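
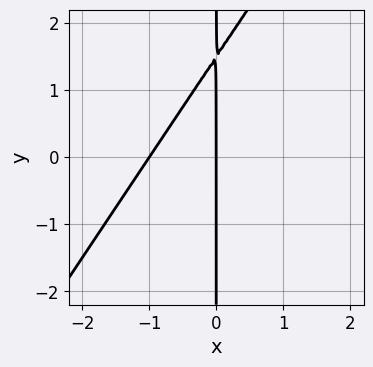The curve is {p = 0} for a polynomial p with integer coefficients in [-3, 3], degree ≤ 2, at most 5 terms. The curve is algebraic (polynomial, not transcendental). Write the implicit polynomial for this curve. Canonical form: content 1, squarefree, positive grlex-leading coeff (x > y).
(a) Degree: no degree-1 curve has this shape, so deg p = 2.
(b) Checking where it meets the axes: every point of the y-axis in the box is on the curve; among the integer gridlines, it crosses the x-axis at x ∈ {-1, 0}.
(c) These observations pin down the coefficients.

3*x^2 - 2*x*y + 3*x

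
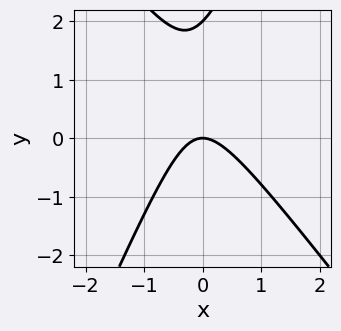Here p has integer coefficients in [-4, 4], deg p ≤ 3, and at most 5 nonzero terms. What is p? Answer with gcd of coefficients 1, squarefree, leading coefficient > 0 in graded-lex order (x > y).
1. deg p = 2. No degree-1 curve has this shape.
2. Checking where it meets the axes: it crosses the x-axis at the gridline x = 0; the y-axis gridline crossings are at y ∈ {0, 2}.
3. Putting this together gives p.

3*x^2 + x*y - y^2 + 2*y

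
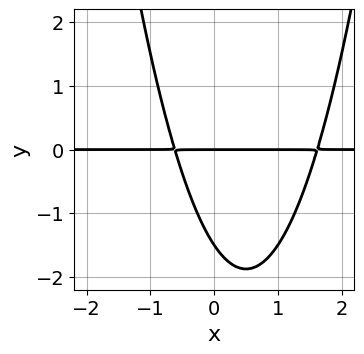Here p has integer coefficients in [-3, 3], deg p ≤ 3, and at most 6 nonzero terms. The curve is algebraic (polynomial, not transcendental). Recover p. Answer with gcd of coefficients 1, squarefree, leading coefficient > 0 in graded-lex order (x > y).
First, degree: the shape is more complex than any degree-2 curve, so deg p = 3.
Next, checking where it meets the axes: every point of the x-axis in the box is on the curve; it meets the y-axis at y = 0 (among the integer gridlines).
Finally, solving for integer coefficients yields p as stated.

3*x^2*y - 3*x*y - 2*y^2 - 3*y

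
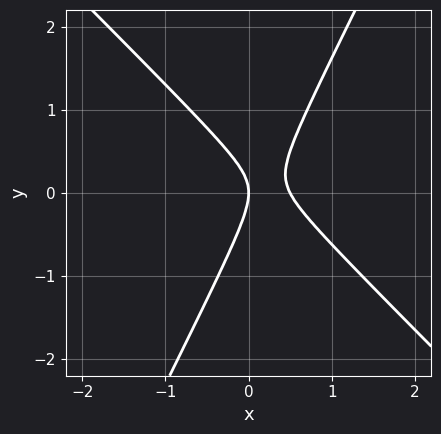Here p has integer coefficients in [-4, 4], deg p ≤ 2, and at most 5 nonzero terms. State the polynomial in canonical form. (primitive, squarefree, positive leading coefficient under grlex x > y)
1. The degree is 2 — no degree-1 curve has this shape.
2. Against the integer gridlines: one x-axis crossing is at x = 0; it meets the y-axis at y = 0 (among the integer gridlines).
3. These observations pin down the coefficients.

2*x^2 + x*y - y^2 - x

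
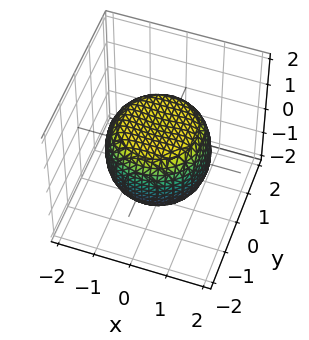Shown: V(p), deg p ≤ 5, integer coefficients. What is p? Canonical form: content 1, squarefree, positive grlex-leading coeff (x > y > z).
The degree is 4 — a generic line meets the surface in up to 4 points.
Symmetries: the z-axis is an axis of rotation, so x and y enter only as x² + y².
From the axis intercepts and sections: a circular section at z = 1 has radius exactly 1; among the integer gridlines, it crosses the z-axis at z ∈ {-1, 1}.
Putting this together gives p.

2*x^4 + 4*x^2*y^2 + 2*y^4 - 2*x^2 - 2*y^2 + 3*z^2 - 3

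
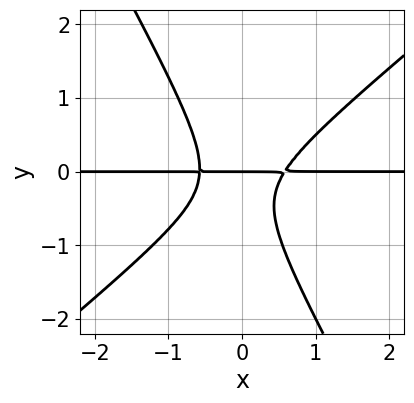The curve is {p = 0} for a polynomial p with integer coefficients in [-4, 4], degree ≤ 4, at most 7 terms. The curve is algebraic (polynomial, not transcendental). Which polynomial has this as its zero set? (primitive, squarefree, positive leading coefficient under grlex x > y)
(a) The degree is 3 — a generic line meets the curve in up to 3 points.
(b) Reading off the gridlines: the visible x-axis segment lies entirely on the curve; it meets the y-axis at y = 0 (among the integer gridlines).
(c) Matching integer coefficients to the picture gives p.

3*x^2*y - 2*x*y^2 - 2*y^3 - y^2 - y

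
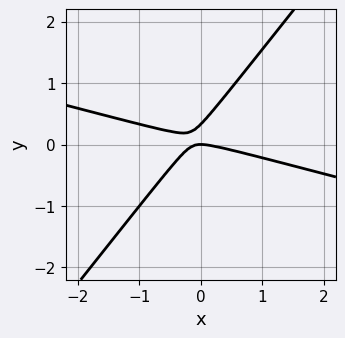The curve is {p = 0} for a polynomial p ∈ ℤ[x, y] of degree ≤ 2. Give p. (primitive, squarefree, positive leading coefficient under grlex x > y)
x^2 + 3*x*y - 3*y^2 + y

First, deg p = 2. No degree-1 curve has this shape.
Then, from the visible intercepts: one y-axis crossing is at y = 0; it meets the x-axis at x = 0 (among the integer gridlines).
Finally, together with the visible shape, these determine p as stated.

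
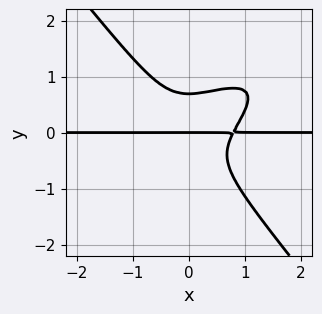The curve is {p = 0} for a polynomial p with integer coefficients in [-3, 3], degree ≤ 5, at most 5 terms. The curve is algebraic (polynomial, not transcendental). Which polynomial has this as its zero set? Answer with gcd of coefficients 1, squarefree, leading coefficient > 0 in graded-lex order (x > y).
First, deg p = 4. No degree-3 curve has this shape.
Then, against the integer gridlines: one y-axis crossing is at y = 0; the visible x-axis segment lies entirely on the curve.
Finally, the integer polynomial consistent with all of this is the stated p.

2*x^3*y - 3*x^2*y^2 + 3*y^4 - y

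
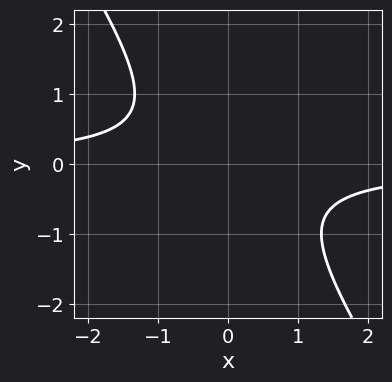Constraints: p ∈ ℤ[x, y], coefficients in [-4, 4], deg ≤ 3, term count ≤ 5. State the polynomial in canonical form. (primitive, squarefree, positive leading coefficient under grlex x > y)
deg p = 2. The shape is more complex than any degree-1 curve.
Reading off the gridlines: no x-intercept at any integer in the box; the curve avoids every integer y-axis point in the box.
Solving for integer coefficients yields p as stated.

3*x*y + 2*y^2 + 2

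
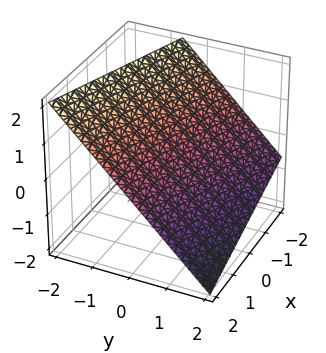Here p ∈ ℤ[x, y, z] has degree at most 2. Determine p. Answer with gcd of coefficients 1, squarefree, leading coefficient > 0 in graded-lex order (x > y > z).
x + 3*y + 3*z - 2

1. The degree is 1 — every cross-section is a straight line — this is a plane.
2. From the axis intercepts and sections: one x-axis crossing is at x = 2.
3. Fitting integer coefficients to these (and the overall shape) gives p.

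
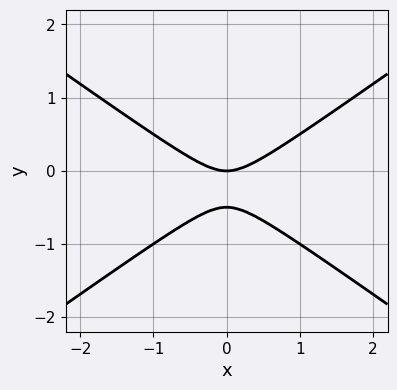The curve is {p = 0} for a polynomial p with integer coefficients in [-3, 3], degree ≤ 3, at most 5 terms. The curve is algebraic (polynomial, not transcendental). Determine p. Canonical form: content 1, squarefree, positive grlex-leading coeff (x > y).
x^2 - 2*y^2 - y

1. deg p = 2. The shape is more complex than any degree-1 curve.
2. Symmetries: mirror symmetry x ↦ −x ⇒ only even powers of x.
3. Observable constraints: it crosses the x-axis at the gridline x = 0; one y-axis crossing is at y = 0.
4. Fitting integer coefficients to these (and the overall shape) gives p.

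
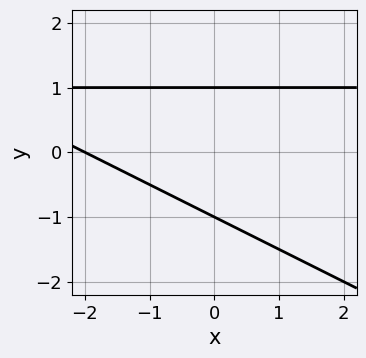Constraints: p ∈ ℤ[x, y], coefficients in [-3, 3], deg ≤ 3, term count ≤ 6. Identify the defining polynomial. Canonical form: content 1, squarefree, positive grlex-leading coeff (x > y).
First, degree: a generic line meets the curve in up to 2 points, so deg p = 2.
Next, from the axis intercepts and sections: among the integer gridlines, it crosses the y-axis at y ∈ {-1, 1}; it crosses the x-axis at the gridline x = -2.
Finally, assembling these constraints gives the stated polynomial.

x*y + 2*y^2 - x - 2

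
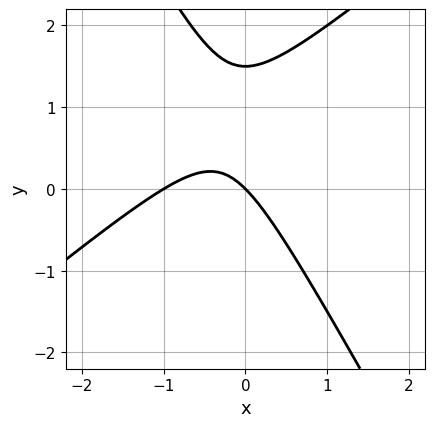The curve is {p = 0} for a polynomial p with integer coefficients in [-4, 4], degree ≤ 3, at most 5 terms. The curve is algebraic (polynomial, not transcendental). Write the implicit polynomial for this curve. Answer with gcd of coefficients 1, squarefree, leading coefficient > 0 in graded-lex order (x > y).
3*x^2 - 2*x*y - 2*y^2 + 3*x + 3*y

(a) Degree: no degree-1 curve has this shape, so deg p = 2.
(b) Against the integer gridlines: one y-axis crossing is at y = 0; the x-axis gridline crossings are at x ∈ {-1, 0}.
(c) Solving for integer coefficients yields p as stated.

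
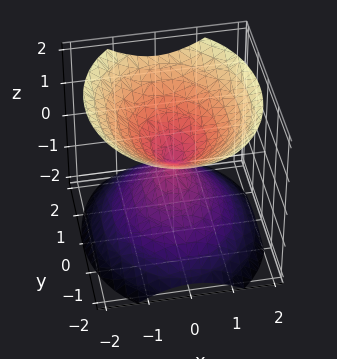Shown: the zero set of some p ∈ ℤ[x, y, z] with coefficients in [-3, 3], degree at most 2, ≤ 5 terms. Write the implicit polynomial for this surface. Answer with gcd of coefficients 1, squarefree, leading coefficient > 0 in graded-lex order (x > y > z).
First, I count 2 distinct pieces. Treating them together as one polynomial.
Then, the degree is 2 — a double cone through the origin; a quadric.
Then, symmetries: it's symmetric under x → −x, forcing even powers of x; the z ↦ −z reflection is a symmetry, so z appears only in even powers; the y ↦ −y reflection is a symmetry, so y appears only in even powers.
Next, observable constraints: it meets the x-axis at x = 0 (among the integer gridlines); it crosses the y-axis at the gridline y = 0; it crosses the z-axis at the gridline z = 0.
Finally, fitting integer coefficients to these (and the overall shape) gives p.

3*x^2 + 2*y^2 - 3*z^2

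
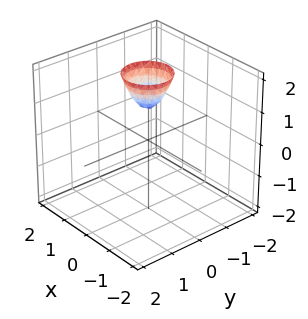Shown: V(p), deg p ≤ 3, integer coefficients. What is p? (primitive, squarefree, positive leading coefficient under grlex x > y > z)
First, the degree is 2 — a generic line meets the surface in up to 2 points.
Then, by symmetry, every cross-section ⟂ z is a circle, so x, y appear only via x² + y².
Next, reading off the gridlines: it misses every integer gridline on the y-axis; the surface avoids every integer x-axis point in the box; it crosses the z-axis at the gridline z = 1; a circular section at z = 2 has radius between 0 and 1.
Finally, putting this together gives p.

2*x^2 + 2*y^2 - z + 1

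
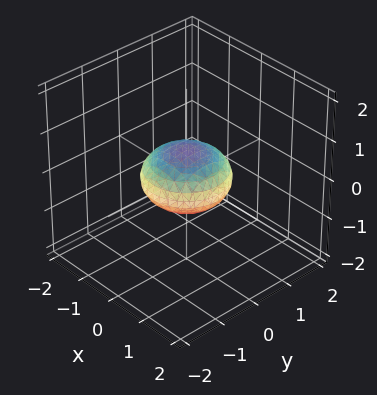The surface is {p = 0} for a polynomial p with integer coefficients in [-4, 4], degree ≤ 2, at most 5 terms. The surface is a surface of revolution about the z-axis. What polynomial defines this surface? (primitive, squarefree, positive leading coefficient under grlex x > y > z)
1. Degree: no degree-1 surface has this shape, so deg p = 2.
2. Symmetries: rotational symmetry about the z-axis ⇒ p depends on x, y only through x² + y².
3. Checking where it meets the axes: the y-axis gridline crossings are at y ∈ {-1, 1}; a circular section at z = 0 has radius exactly 1; among the integer gridlines, it crosses the x-axis at x ∈ {-1, 1}.
4. Solving for integer coefficients yields p as stated.

x^2 + y^2 + 2*z^2 - 1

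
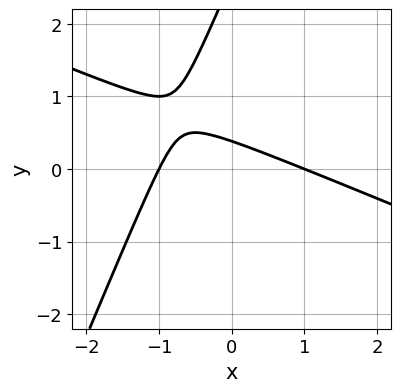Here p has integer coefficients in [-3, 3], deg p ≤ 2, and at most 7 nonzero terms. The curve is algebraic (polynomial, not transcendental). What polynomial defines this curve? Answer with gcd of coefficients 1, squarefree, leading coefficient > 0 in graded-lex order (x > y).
x^2 + 2*x*y - y^2 + 3*y - 1

First, deg p = 2. No degree-1 curve has this shape.
Then, from the visible intercepts: among the integer gridlines, it crosses the x-axis at x ∈ {-1, 1}.
Finally, assembling these constraints gives the stated polynomial.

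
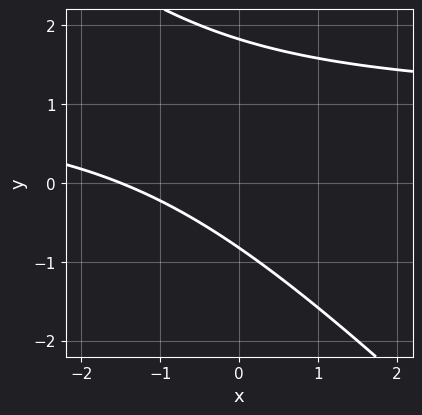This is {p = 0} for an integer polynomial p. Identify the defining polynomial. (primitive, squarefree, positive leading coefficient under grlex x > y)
2*x*y + 2*y^2 - 2*x - 2*y - 3

First, degree: a generic line meets the curve in up to 2 points, so deg p = 2.
Finally, the integer polynomial consistent with all of this is the stated p.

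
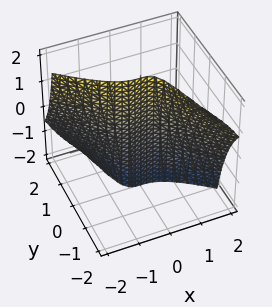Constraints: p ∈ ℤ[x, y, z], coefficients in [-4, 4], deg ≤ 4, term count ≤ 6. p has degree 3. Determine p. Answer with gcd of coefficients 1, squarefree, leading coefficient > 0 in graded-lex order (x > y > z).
(a) The degree is 3 — the shape is more complex than any degree-2 surface.
(b) Against the integer gridlines: every point of the z-axis in the box is on the surface; one y-axis crossing is at y = 0; it crosses the x-axis at the gridline x = 0.
(c) The integer polynomial consistent with all of this is the stated p.

3*x^3 + 3*x^2*y - 2*x*y*z + 3*y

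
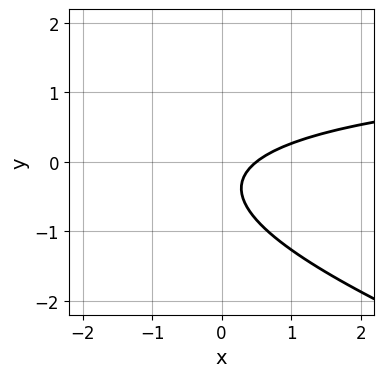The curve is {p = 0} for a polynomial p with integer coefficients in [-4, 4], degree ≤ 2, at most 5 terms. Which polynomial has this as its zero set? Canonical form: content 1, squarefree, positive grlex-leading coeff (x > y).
(a) deg p = 2.
(b) From the axis intercepts and sections: the curve avoids every integer y-axis point in the box.
(c) Fitting integer coefficients to these (and the overall shape) gives p.

x*y + 3*y^2 - 2*x + 2*y + 1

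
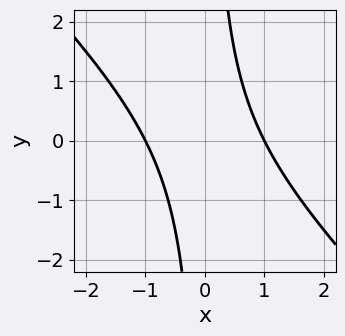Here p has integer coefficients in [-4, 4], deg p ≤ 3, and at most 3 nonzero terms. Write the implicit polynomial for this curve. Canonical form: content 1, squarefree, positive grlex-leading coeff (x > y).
x^2 + x*y - 1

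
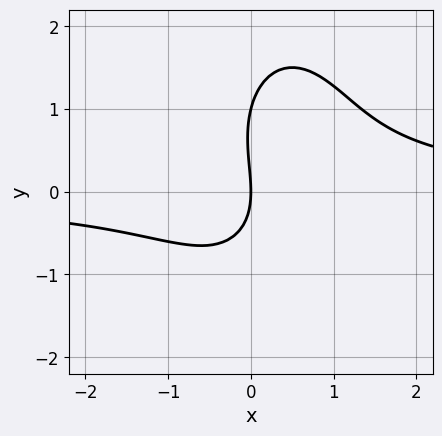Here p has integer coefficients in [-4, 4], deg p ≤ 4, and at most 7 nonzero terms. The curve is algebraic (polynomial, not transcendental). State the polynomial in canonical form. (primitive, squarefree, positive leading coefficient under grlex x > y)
3*x^2*y + y^3 - x*y - y^2 - 3*x

(a) Degree: the shape is more complex than any degree-2 curve, so deg p = 3.
(b) Against the integer gridlines: among the integer gridlines, it crosses the y-axis at y ∈ {0, 1}; it crosses the x-axis at the gridline x = 0.
(c) These observations pin down the coefficients.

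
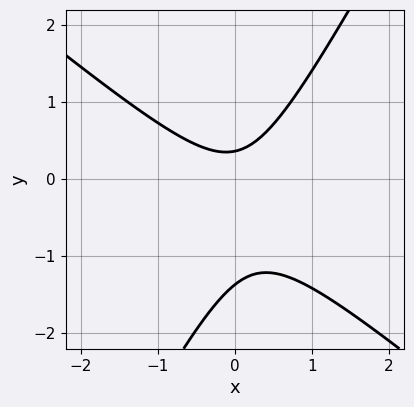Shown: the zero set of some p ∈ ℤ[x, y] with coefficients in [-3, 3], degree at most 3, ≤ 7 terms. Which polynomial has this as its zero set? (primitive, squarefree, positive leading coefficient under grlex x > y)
The degree is 2 — a generic line meets the curve in up to 2 points.
Checking where it meets the axes: it misses every integer gridline on the x-axis.
Together with the visible shape, these determine p as stated.

3*x^2 + 2*x*y - 2*y^2 - 2*y + 1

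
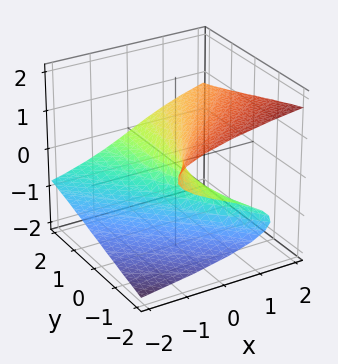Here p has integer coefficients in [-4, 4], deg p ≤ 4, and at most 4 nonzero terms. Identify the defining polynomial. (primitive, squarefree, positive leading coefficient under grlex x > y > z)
(a) The degree is 3 — a generic line meets the surface in up to 3 points.
(b) Against the integer gridlines: one z-axis crossing is at z = 0; it crosses the x-axis at the gridline x = 0; every point of the y-axis in the box is on the surface.
(c) Putting this together gives p.

z^3 + y*z - x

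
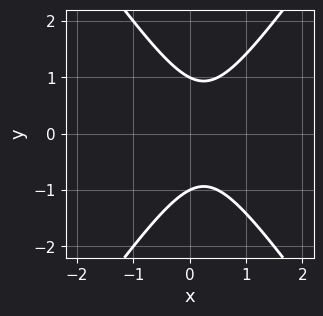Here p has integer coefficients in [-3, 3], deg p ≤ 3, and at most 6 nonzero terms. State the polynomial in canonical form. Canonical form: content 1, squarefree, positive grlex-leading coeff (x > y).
2*x^2 - y^2 - x + 1

(a) Degree: a generic line meets the curve in up to 2 points, so deg p = 2.
(b) Symmetries: it's symmetric under y → −y, forcing even powers of y.
(c) From the axis intercepts and sections: no x-intercept at any integer in the box; among the integer gridlines, it crosses the y-axis at y ∈ {-1, 1}.
(d) These observations pin down the coefficients.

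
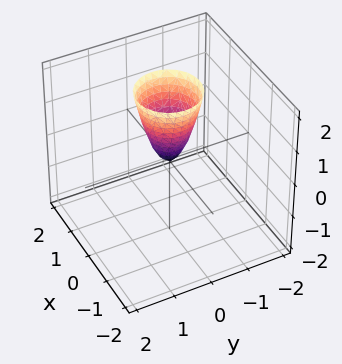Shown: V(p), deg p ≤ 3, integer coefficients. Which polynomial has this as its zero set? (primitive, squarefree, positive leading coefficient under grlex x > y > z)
(a) Degree: a single bowl opening along one axis; a quadric, so deg p = 2.
(b) Symmetries: the surface is invariant under rotation about z: p = q(x² + y², z).
(c) From the axis intercepts and sections: it meets the y-axis at y = 0 (among the integer gridlines); a circular section at z = 1 has radius between 0 and 1.
(d) Fitting integer coefficients to these (and the overall shape) gives p.

3*x^2 + 3*y^2 - z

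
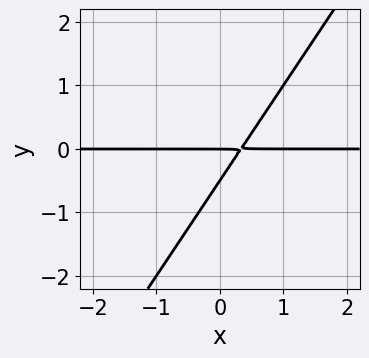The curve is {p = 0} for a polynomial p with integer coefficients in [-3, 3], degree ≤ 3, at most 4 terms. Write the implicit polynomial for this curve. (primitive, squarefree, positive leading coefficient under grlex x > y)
3*x*y - 2*y^2 - y

1. The degree is 2 — a generic line meets the curve in up to 2 points.
2. From the visible intercepts: one y-axis crossing is at y = 0; every point of the x-axis in the box is on the curve.
3. Fitting integer coefficients to these (and the overall shape) gives p.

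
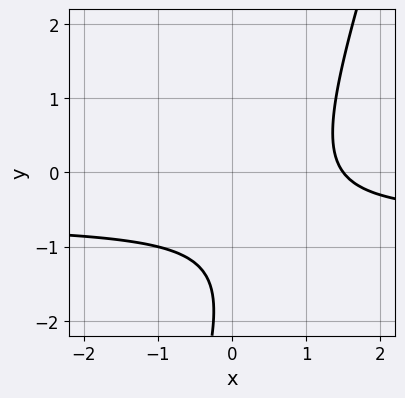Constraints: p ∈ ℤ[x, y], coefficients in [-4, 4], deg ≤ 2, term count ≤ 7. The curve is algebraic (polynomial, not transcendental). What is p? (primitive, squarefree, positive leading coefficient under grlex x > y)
1. Degree: no degree-1 curve has this shape, so deg p = 2.
2. Reading off the gridlines: the curve avoids every integer y-axis point in the box.
3. Putting this together gives p.

3*x*y - y^2 + 2*x - 3*y - 3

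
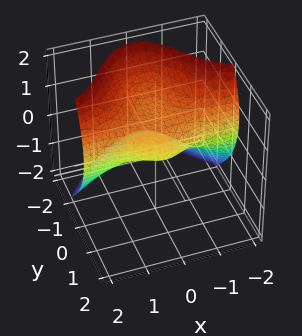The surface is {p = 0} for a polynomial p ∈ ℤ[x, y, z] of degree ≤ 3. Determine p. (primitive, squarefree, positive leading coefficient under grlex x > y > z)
First, the degree is 3 — the shape is more complex than any degree-2 surface.
Next, against the integer gridlines: among the integer gridlines, it crosses the z-axis at z ∈ {0, 1}; it meets the y-axis at y = 0 (among the integer gridlines); it meets the x-axis at x = 0 (among the integer gridlines).
Finally, these observations pin down the coefficients.

3*x^2*y + y^3 - x^2 + 3*z^2 - 3*z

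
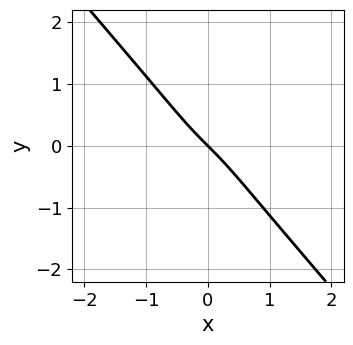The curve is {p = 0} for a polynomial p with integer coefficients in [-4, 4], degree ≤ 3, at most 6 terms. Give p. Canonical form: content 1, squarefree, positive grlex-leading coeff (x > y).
1. Degree: a generic line meets the curve in up to 3 points, so deg p = 3.
2. Checking where it meets the axes: it crosses the y-axis at the gridline y = 0; it crosses the x-axis at the gridline x = 0.
3. Together with the visible shape, these determine p as stated.

2*x^3 + 2*x*y^2 + 3*y^3 + 2*x + 2*y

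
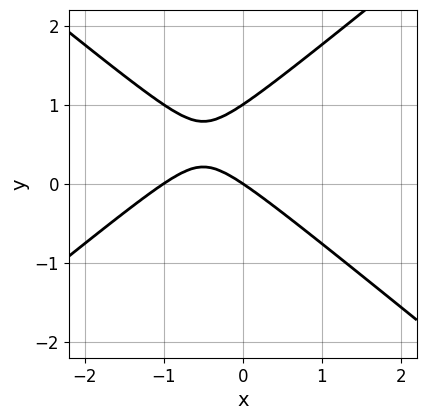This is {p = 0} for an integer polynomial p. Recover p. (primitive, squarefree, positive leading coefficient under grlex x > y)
2*x^2 - 3*y^2 + 2*x + 3*y

1. deg p = 2.
2. Checking where it meets the axes: the y-axis gridline crossings are at y ∈ {0, 1}; among the integer gridlines, it crosses the x-axis at x ∈ {-1, 0}.
3. The integer polynomial consistent with all of this is the stated p.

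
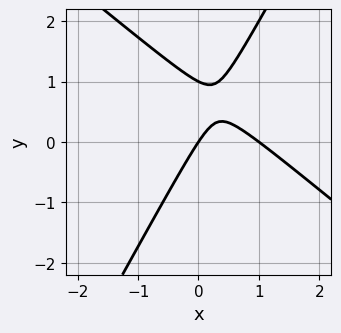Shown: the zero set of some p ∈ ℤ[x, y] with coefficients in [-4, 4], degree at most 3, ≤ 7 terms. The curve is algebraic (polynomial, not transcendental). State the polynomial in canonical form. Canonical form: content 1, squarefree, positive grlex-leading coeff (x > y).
deg p = 2. A generic line meets the curve in up to 2 points.
From the visible intercepts: among the integer gridlines, it crosses the y-axis at y ∈ {0, 1}; the x-axis gridline crossings are at x ∈ {0, 1}.
These observations pin down the coefficients.

3*x^2 + 2*x*y - 2*y^2 - 3*x + 2*y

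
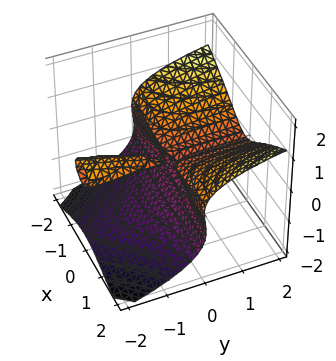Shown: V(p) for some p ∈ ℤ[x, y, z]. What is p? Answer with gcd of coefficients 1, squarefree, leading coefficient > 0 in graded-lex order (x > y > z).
First, the picture has 2 separate pieces.
Next, deg p = 3.
Then, checking where it meets the axes: every point of the x-axis in the box is on the surface; one z-axis crossing is at z = -1; every point of the y-axis in the box is on the surface.
Finally, solving for integer coefficients yields p as stated.

x^2*y - 2*z^3 - y*z - 2*z^2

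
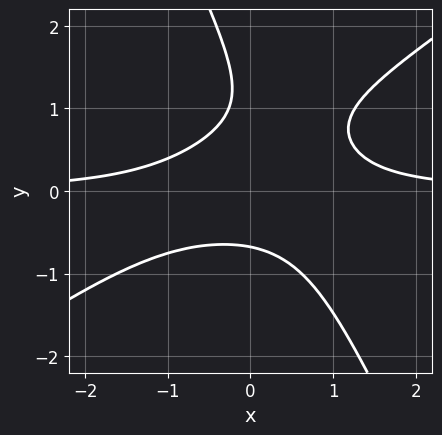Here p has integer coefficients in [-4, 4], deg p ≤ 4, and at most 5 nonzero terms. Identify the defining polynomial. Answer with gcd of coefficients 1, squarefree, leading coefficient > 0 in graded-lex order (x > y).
First, the degree is 3 — the shape is more complex than any degree-2 curve.
Then, from the axis intercepts and sections: it misses every integer gridline on the x-axis.
Finally, solving for integer coefficients yields p as stated.

3*x^2*y - 3*x*y^2 - 2*y^3 + 3*y^2 - 2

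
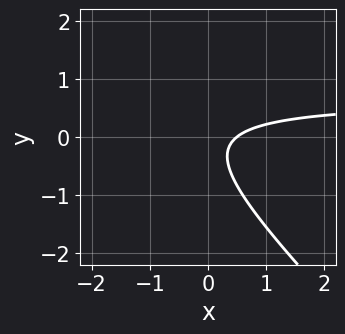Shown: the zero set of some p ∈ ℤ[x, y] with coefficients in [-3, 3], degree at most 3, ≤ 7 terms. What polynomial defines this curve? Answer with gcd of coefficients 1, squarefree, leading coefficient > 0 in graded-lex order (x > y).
3*x*y + 3*y^2 - 2*x + y + 1

deg p = 2. A generic line meets the curve in up to 2 points.
Checking where it meets the axes: the curve avoids every integer y-axis point in the box.
Putting this together gives p.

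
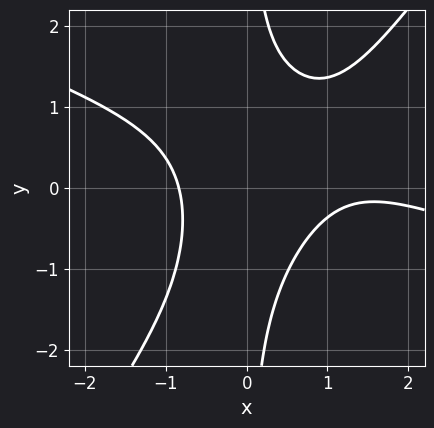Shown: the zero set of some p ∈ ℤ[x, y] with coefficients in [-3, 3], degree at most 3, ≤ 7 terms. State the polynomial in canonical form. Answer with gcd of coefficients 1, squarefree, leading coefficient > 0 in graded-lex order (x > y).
x^3 + 2*x^2*y - 2*x*y^2 - 2*x^2 + 2

1. The degree is 3 — no degree-2 curve has this shape.
2. Reading off the gridlines: it misses every integer gridline on the y-axis.
3. These observations pin down the coefficients.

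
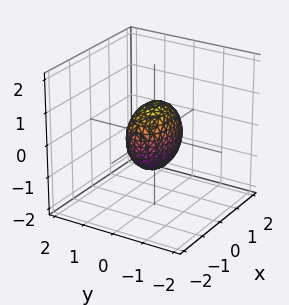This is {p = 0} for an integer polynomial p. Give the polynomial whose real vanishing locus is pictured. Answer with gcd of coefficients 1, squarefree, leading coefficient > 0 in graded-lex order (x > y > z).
Degree: bounded and convex; a quadric, so deg p = 2.
Symmetries: it's symmetric under x → −x, forcing even powers of x; it's symmetric under z → −z, forcing even powers of z; the y ↦ −y reflection is a symmetry, so y appears only in even powers.
Against the integer gridlines: among the integer gridlines, it crosses the x-axis at x ∈ {-1, 1}; the z-axis gridline crossings are at z ∈ {-1, 1}.
Together with the visible shape, these determine p as stated.

x^2 + 2*y^2 + z^2 - 1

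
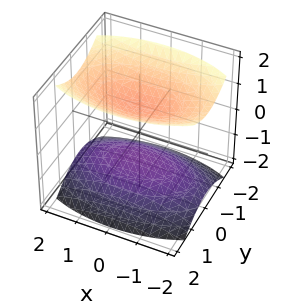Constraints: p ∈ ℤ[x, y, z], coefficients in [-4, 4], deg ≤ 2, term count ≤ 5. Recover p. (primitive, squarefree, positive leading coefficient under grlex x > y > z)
x^2 + 3*y^2 - 3*z^2 + 3

(a) There are 2 components. Treating them together as one polynomial.
(b) deg p = 2. Two sheets facing apart; a quadric.
(c) Symmetries: the y ↦ −y reflection is a symmetry, so y appears only in even powers; the z ↦ −z reflection is a symmetry, so z appears only in even powers; mirror symmetry x ↦ −x ⇒ only even powers of x.
(d) Checking where it meets the axes: it misses every integer gridline on the y-axis; it misses every integer gridline on the x-axis; the z-axis gridline crossings are at z ∈ {-1, 1}.
(e) Together with the visible shape, these determine p as stated.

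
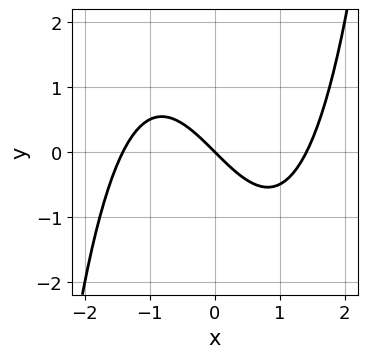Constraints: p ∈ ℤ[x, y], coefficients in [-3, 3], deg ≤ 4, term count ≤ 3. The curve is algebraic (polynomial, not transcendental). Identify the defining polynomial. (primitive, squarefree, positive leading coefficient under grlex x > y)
x^3 - 2*x - 2*y

The degree is 3 — the shape is more complex than any degree-2 curve.
From the visible intercepts: it meets the y-axis at y = 0 (among the integer gridlines); it crosses the x-axis at the gridline x = 0.
Fitting integer coefficients to these (and the overall shape) gives p.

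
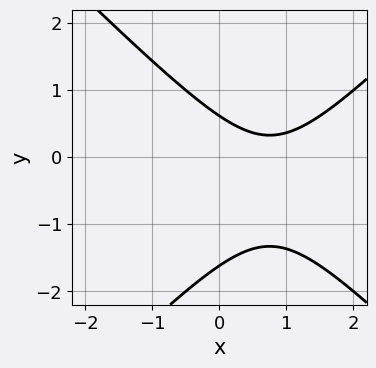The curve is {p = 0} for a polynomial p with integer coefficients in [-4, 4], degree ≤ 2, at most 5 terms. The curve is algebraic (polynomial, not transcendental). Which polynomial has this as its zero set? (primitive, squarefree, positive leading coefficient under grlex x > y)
2*x^2 - 2*y^2 - 3*x - 2*y + 2

First, the degree is 2 — a generic line meets the curve in up to 2 points.
Next, checking where it meets the axes: no x-intercept at any integer in the box.
Finally, solving for integer coefficients yields p as stated.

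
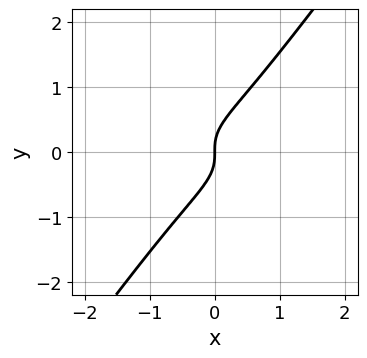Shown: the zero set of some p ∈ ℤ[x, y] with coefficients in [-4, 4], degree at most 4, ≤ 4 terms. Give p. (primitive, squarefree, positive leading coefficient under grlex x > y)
x^2*y + 2*x*y^2 - 2*y^3 + x

First, the degree is 3 — the shape is more complex than any degree-2 curve.
Then, from the visible intercepts: one x-axis crossing is at x = 0; it crosses the y-axis at the gridline y = 0.
Finally, assembling these constraints gives the stated polynomial.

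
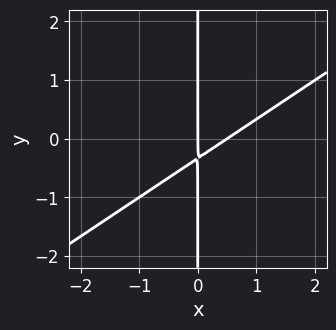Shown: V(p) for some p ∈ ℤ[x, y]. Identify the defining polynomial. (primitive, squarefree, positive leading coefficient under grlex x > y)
2*x^2 - 3*x*y - x

(a) Degree: the shape is more complex than any degree-1 curve, so deg p = 2.
(b) Reading off the gridlines: every point of the y-axis in the box is on the curve; one x-axis crossing is at x = 0.
(c) Together with the visible shape, these determine p as stated.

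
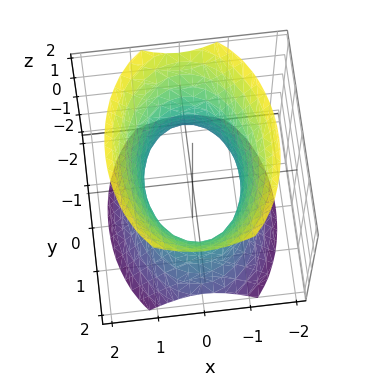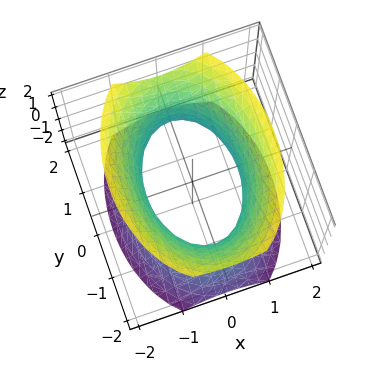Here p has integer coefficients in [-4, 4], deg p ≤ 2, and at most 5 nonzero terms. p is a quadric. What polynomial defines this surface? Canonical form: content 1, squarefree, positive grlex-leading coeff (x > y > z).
2*x^2 + y^2 - z^2 - 2

First, degree: an hourglass — one-sheet hyperboloid; a quadric, so deg p = 2.
Next, symmetries: it's symmetric under x → −x, forcing even powers of x; it's symmetric under y → −y, forcing even powers of y; the z ↦ −z reflection is a symmetry, so z appears only in even powers.
Then, from the visible intercepts: no z-intercept at any integer in the box; the x-axis gridline crossings are at x ∈ {-1, 1}.
Finally, fitting integer coefficients to these (and the overall shape) gives p.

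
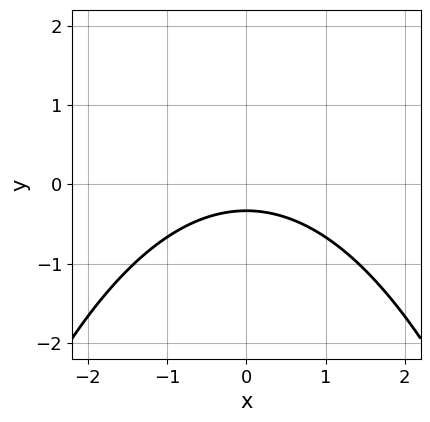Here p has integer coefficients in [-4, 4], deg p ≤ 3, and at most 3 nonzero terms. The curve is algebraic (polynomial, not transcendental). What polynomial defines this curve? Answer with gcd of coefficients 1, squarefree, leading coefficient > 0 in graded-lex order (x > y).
Degree: a generic line meets the curve in up to 2 points, so deg p = 2.
Symmetries: the x ↦ −x reflection is a symmetry, so x appears only in even powers.
From the visible intercepts: no x-intercept at any integer in the box.
Putting this together gives p.

x^2 + 3*y + 1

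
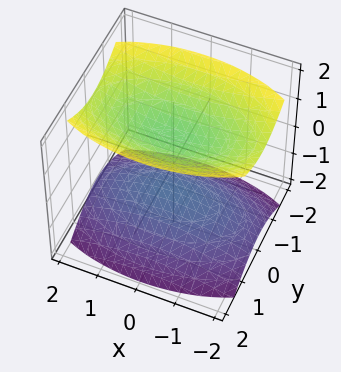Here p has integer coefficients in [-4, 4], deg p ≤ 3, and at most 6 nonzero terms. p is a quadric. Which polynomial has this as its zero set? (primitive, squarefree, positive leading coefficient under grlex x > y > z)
(a) I count 2 distinct pieces. Treating them together as one polynomial.
(b) Degree: two sheets facing apart; a quadric, so deg p = 2.
(c) Symmetries: it's symmetric under z → −z, forcing even powers of z; mirror symmetry y ↦ −y ⇒ only even powers of y; mirror symmetry x ↦ −x ⇒ only even powers of x.
(d) From the axis intercepts and sections: the z-axis gridline crossings are at z ∈ {-1, 1}; no y-intercept at any integer in the box; it misses every integer gridline on the x-axis.
(e) Matching integer coefficients to the picture gives p.

x^2 + 3*y^2 - 3*z^2 + 3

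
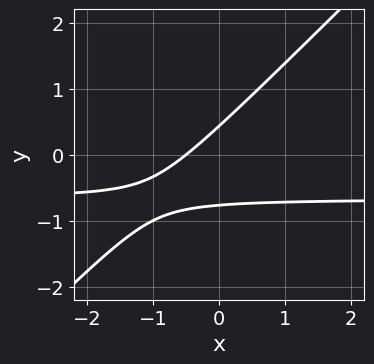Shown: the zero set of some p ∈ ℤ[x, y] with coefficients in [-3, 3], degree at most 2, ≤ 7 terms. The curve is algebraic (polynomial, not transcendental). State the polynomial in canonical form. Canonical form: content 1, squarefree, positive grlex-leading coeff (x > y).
First, degree: no degree-1 curve has this shape, so deg p = 2.
Finally, putting this together gives p.

3*x*y - 3*y^2 + 2*x - y + 1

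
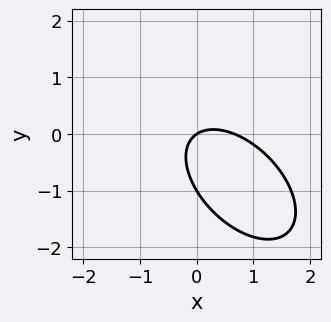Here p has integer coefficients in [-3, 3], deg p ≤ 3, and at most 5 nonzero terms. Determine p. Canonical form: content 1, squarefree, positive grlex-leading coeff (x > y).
3*x^2 + 3*x*y + 3*y^2 - 2*x + 3*y

(a) Degree: the shape is more complex than any degree-1 curve, so deg p = 2.
(b) From the axis intercepts and sections: it meets the x-axis at x = 0 (among the integer gridlines); among the integer gridlines, it crosses the y-axis at y ∈ {-1, 0}.
(c) Putting this together gives p.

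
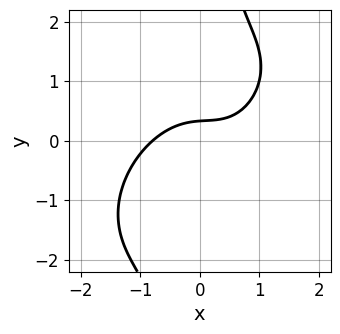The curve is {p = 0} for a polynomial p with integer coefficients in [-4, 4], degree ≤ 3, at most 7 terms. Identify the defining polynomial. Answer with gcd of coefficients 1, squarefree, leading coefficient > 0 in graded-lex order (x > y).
Degree: a generic line meets the curve in up to 3 points, so deg p = 3.
Matching integer coefficients to the picture gives p.

2*x^3 - 2*x^2*y + 2*x*y^2 - 3*y + 1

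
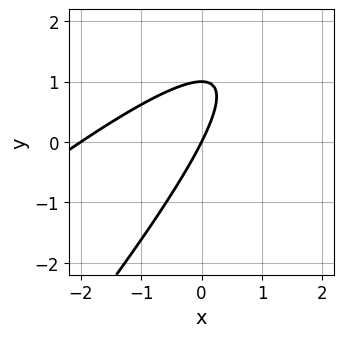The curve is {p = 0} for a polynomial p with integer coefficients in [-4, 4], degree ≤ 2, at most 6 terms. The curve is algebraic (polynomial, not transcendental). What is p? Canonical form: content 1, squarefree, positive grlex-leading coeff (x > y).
(a) Degree: a generic line meets the curve in up to 2 points, so deg p = 2.
(b) Checking where it meets the axes: among the integer gridlines, it crosses the y-axis at y ∈ {0, 1}; the x-axis gridline crossings are at x ∈ {-2, 0}.
(c) These observations pin down the coefficients.

x^2 - 2*x*y + y^2 + 2*x - y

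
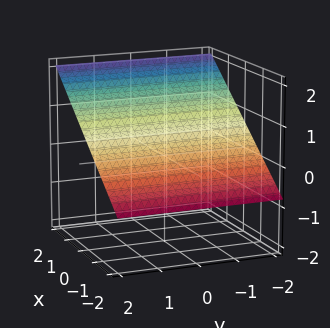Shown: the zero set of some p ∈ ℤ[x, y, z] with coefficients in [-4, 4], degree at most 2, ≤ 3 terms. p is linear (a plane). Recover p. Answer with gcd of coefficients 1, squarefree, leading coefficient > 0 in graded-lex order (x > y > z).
1. The degree is 1 — every cross-section is a straight line — this is a plane.
2. From the visible intercepts: the surface avoids every integer y-axis point in the box; it meets the x-axis at x = -1 (among the integer gridlines).
3. Solving for integer coefficients yields p as stated.

2*x - 3*z + 2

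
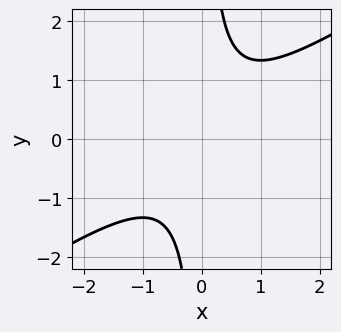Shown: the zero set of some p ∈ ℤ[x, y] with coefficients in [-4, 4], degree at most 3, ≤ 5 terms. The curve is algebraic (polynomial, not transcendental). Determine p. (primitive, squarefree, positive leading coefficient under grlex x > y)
2*x^2 - 3*x*y + 2

1. deg p = 2. No degree-1 curve has this shape.
2. Checking where it meets the axes: no y-intercept at any integer in the box; no x-intercept at any integer in the box.
3. Fitting integer coefficients to these (and the overall shape) gives p.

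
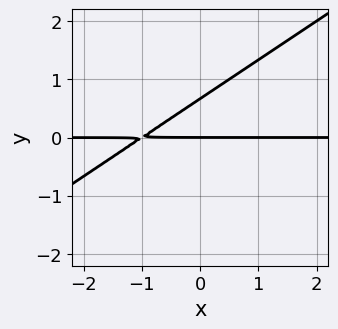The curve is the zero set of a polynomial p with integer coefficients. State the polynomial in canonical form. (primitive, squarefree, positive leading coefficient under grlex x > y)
2*x*y - 3*y^2 + 2*y

(a) Degree: the shape is more complex than any degree-1 curve, so deg p = 2.
(b) Reading off the gridlines: the visible x-axis segment lies entirely on the curve; it crosses the y-axis at the gridline y = 0.
(c) Matching integer coefficients to the picture gives p.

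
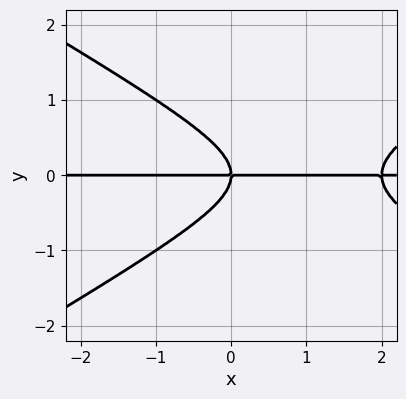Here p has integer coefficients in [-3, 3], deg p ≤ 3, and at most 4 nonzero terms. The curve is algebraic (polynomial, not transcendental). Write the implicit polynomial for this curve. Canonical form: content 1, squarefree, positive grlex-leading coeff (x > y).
x^2*y - 3*y^3 - 2*x*y

1. Degree: a generic line meets the curve in up to 3 points, so deg p = 3.
2. From the axis intercepts and sections: one y-axis crossing is at y = 0; the visible x-axis segment lies entirely on the curve.
3. Matching integer coefficients to the picture gives p.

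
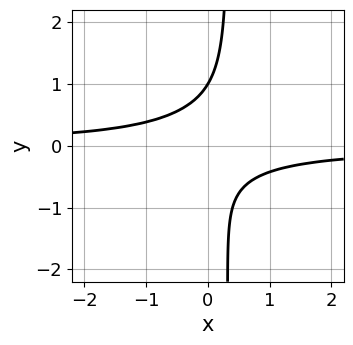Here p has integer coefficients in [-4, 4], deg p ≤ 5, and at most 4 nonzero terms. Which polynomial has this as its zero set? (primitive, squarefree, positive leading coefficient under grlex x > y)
(a) The degree is 4 — the shape is more complex than any degree-3 curve.
(b) Checking where it meets the axes: no x-intercept at any integer in the box; one y-axis crossing is at y = 1.
(c) Solving for integer coefficients yields p as stated.

3*x*y^3 - y^3 + 2*x*y + 1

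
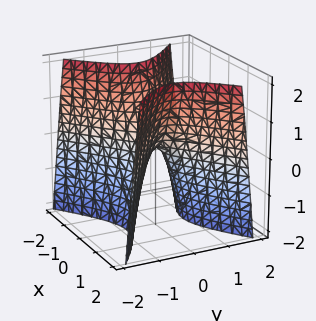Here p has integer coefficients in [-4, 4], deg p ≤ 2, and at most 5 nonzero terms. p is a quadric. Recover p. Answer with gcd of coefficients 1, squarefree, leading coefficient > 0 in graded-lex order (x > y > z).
First, deg p = 2.
Then, symmetries: it's symmetric under y → −y, forcing even powers of y; it's symmetric under x → −x, forcing even powers of x.
Next, against the integer gridlines: it crosses the x-axis at the gridline x = 0; it crosses the y-axis at the gridline y = 0; it meets the z-axis at z = 0 (among the integer gridlines).
Finally, these observations pin down the coefficients.

2*x^2 - 3*y^2 - z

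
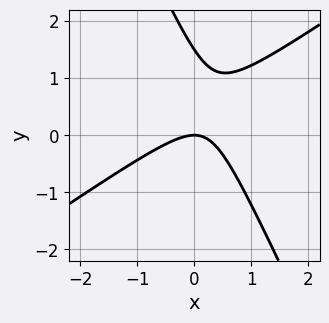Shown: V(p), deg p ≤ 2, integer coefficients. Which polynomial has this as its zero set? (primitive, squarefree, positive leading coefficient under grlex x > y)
3*x^2 - 3*x*y - 2*y^2 + 3*y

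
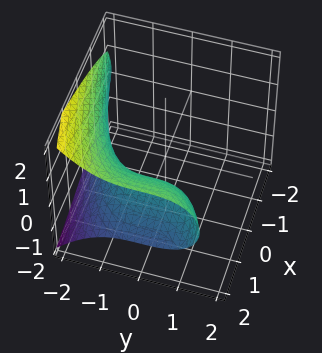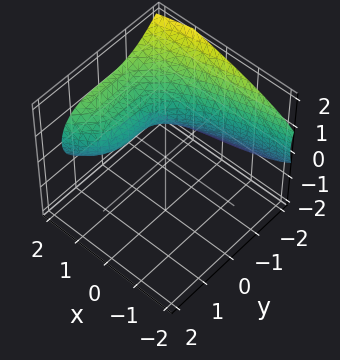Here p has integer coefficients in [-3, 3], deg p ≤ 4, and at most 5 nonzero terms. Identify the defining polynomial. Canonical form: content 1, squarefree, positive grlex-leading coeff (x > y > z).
First, deg p = 3. A generic line meets the surface in up to 3 points.
Then, observable constraints: one x-axis crossing is at x = 1; it misses every integer gridline on the z-axis.
Finally, assembling these constraints gives the stated polynomial.

y^3 + 3*z^2 - 3*x - z + 3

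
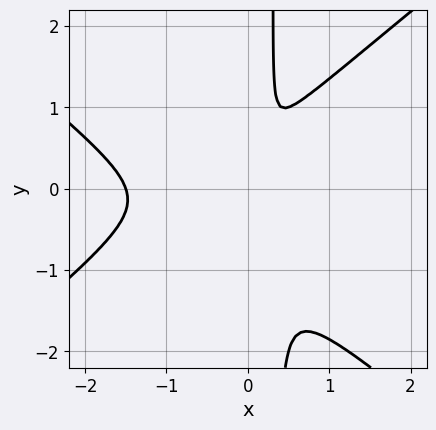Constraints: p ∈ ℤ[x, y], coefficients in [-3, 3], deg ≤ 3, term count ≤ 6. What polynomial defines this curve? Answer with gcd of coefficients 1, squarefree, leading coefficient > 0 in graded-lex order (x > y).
First, degree: no degree-2 curve has this shape, so deg p = 3.
Finally, matching integer coefficients to the picture gives p.

2*x^3 - 3*x*y^2 + 3*x^2 - x*y + y^2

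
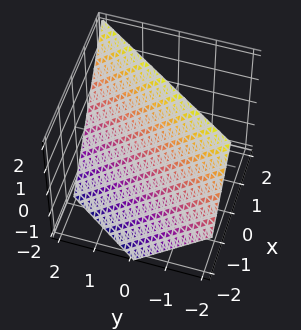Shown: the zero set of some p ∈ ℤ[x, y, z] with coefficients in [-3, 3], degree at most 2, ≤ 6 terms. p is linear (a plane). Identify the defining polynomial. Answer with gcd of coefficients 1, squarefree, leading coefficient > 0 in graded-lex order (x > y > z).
1. The degree is 1 — the surface is flat (a plane).
2. Against the integer gridlines: one z-axis crossing is at z = 1; one y-axis crossing is at y = 1.
3. Fitting integer coefficients to these (and the overall shape) gives p.

3*x - 2*y - 2*z + 2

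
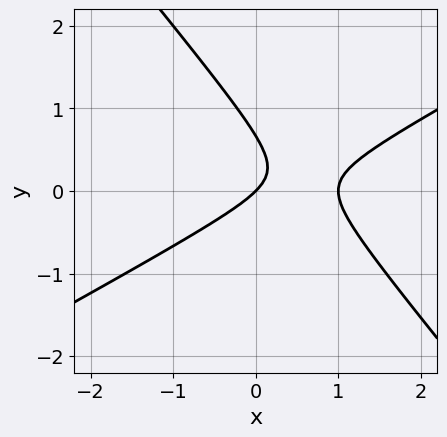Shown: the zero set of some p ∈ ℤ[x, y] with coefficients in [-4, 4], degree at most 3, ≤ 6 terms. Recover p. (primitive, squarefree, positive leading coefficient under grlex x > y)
deg p = 2. No degree-1 curve has this shape.
Observable constraints: among the integer gridlines, it crosses the x-axis at x ∈ {0, 1}; it crosses the y-axis at the gridline y = 0.
Assembling these constraints gives the stated polynomial.

2*x^2 - 2*x*y - 3*y^2 - 2*x + 2*y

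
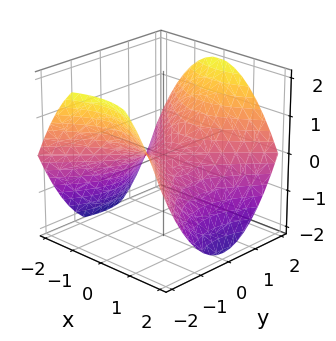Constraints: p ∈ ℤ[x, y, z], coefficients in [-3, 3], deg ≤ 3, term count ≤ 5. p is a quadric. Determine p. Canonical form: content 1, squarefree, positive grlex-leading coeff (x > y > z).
Degree: a hyperbolic paraboloid; a quadric, so deg p = 2.
Symmetries: the y ↦ −y reflection is a symmetry, so y appears only in even powers; the x ↦ −x reflection is a symmetry, so x appears only in even powers.
From the axis intercepts and sections: it crosses the y-axis at the gridline y = 0; it crosses the x-axis at the gridline x = 0; it crosses the z-axis at the gridline z = 0.
The integer polynomial consistent with all of this is the stated p.

x^2 - y^2 + 2*z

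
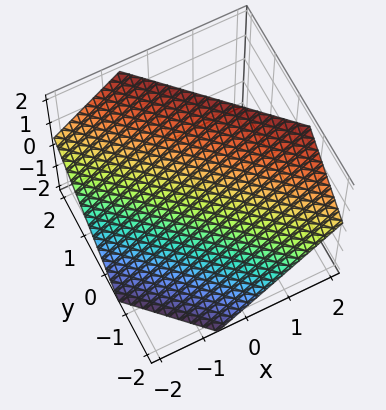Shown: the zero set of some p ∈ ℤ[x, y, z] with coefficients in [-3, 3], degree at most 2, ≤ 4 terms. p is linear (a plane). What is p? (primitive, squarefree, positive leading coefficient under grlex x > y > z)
3*x + 3*y - 3*z + 2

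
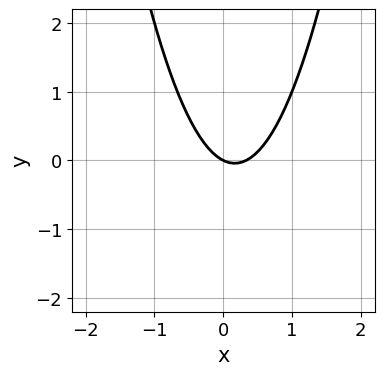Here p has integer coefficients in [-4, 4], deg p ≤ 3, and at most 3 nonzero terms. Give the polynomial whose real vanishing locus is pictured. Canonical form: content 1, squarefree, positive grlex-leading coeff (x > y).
First, the degree is 2 — a generic line meets the curve in up to 2 points.
Then, against the integer gridlines: it meets the y-axis at y = 0 (among the integer gridlines); it crosses the x-axis at the gridline x = 0.
Finally, together with the visible shape, these determine p as stated.

3*x^2 - x - 2*y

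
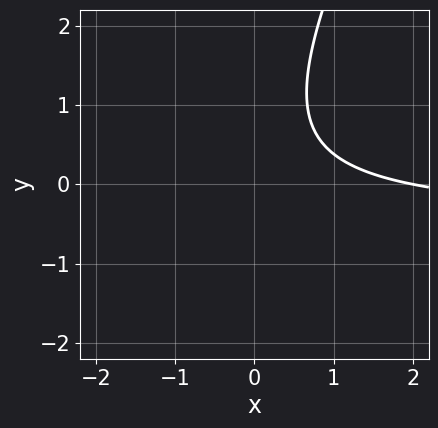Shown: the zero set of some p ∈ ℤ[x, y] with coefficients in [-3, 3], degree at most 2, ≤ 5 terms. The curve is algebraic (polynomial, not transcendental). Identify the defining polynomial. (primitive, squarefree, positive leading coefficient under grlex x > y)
2*x*y - y^2 + x + y - 2

The degree is 2 — the shape is more complex than any degree-1 curve.
From the visible intercepts: it crosses the x-axis at the gridline x = 2; the curve avoids every integer y-axis point in the box.
Together with the visible shape, these determine p as stated.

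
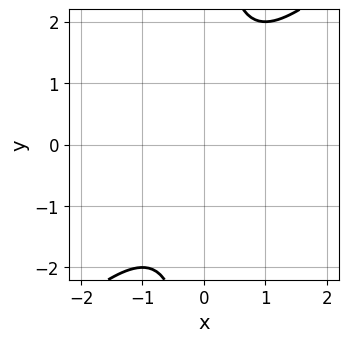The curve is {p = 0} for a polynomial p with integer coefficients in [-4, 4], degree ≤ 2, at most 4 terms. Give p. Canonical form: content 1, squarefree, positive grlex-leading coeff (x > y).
First, degree: no degree-1 curve has this shape, so deg p = 2.
Next, checking where it meets the axes: no y-intercept at any integer in the box; the curve avoids every integer x-axis point in the box.
Finally, solving for integer coefficients yields p as stated.

x^2 - x*y + 1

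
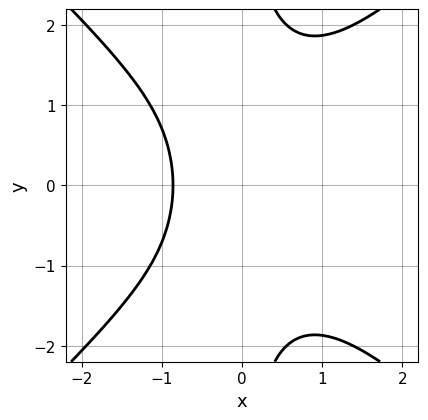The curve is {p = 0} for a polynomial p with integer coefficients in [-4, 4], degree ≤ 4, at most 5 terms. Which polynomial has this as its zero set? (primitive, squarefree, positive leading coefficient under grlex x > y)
2*x^3 - 2*x*y^2 + 2*x + 3

First, the degree is 3 — no degree-2 curve has this shape.
Then, symmetries: mirror symmetry y ↦ −y ⇒ only even powers of y.
Next, against the integer gridlines: it misses every integer gridline on the y-axis.
Finally, matching integer coefficients to the picture gives p.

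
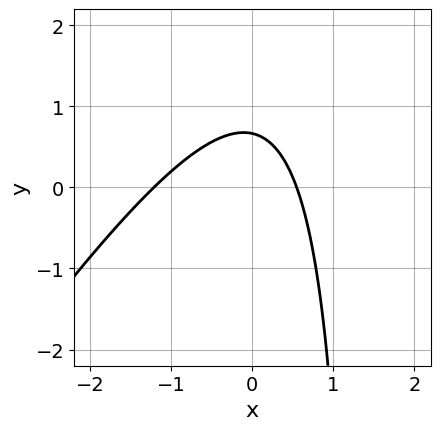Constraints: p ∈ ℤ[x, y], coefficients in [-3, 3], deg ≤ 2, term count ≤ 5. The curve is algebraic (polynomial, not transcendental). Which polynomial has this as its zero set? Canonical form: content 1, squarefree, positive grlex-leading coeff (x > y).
3*x^2 - 2*x*y + 2*x + 3*y - 2

deg p = 2. A generic line meets the curve in up to 2 points.
Matching integer coefficients to the picture gives p.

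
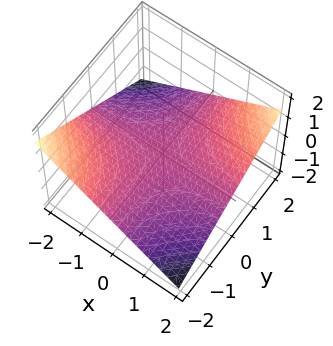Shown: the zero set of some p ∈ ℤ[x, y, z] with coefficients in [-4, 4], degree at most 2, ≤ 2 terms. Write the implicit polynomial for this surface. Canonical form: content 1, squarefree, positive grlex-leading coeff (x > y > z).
First, deg p = 2.
Then, observable constraints: the visible y-axis segment lies entirely on the surface; every point of the x-axis in the box is on the surface; it meets the z-axis at z = 0 (among the integer gridlines).
Finally, solving for integer coefficients yields p as stated.

x*y - 3*z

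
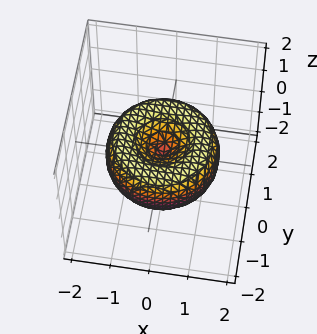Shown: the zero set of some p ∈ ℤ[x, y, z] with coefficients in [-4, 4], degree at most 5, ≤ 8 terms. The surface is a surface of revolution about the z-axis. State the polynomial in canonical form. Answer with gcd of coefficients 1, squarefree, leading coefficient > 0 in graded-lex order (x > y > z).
x^4 + 2*x^2*y^2 + y^4 - 2*x^2 - 2*y^2 + 2*z^2

(a) Degree: the shape is more complex than any degree-3 surface, so deg p = 4.
(b) Symmetries: rotational symmetry about the z-axis ⇒ p depends on x, y only through x² + y².
(c) Reading off the gridlines: it crosses the z-axis at the gridline z = 0; it crosses the x-axis at the gridline x = 0.
(d) The integer polynomial consistent with all of this is the stated p.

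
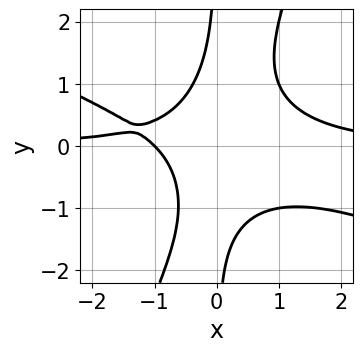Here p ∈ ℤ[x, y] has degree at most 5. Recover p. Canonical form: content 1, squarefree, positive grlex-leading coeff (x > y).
The degree is 4 — no degree-3 curve has this shape.
From the visible intercepts: it misses every integer gridline on the y-axis; one x-axis crossing is at x = -1.
Putting this together gives p.

x^3*y + 2*x^2*y^2 - x*y^3 - x - 1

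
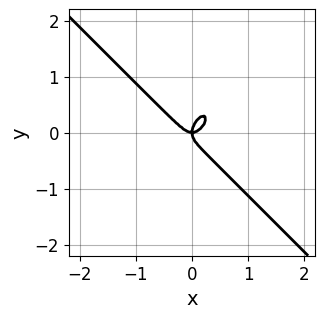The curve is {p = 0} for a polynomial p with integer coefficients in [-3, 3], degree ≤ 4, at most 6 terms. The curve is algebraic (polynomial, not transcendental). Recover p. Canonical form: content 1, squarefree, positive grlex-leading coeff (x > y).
3*x^3 - x*y^2 + 2*y^3 - x*y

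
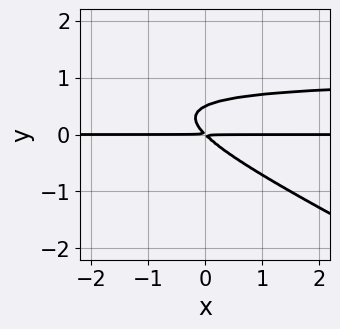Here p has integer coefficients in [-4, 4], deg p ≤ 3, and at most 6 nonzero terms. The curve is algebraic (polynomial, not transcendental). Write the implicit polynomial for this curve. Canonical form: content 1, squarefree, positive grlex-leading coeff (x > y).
First, deg p = 3. No degree-2 curve has this shape.
Then, checking where it meets the axes: the visible x-axis segment lies entirely on the curve.
Finally, these observations pin down the coefficients.

x*y^2 + 2*y^3 - x*y - y^2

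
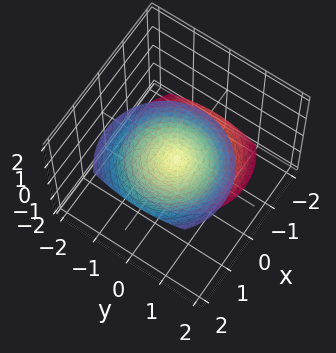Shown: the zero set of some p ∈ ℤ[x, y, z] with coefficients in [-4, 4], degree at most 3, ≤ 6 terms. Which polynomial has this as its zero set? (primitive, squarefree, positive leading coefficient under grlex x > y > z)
3*x^2 - 3*x*z + 3*y^2 - y*z - z^2

The picture has 2 separate pieces. Treating them together as one polynomial.
Degree: the shape is more complex than any degree-1 surface, so deg p = 2.
Reading off the gridlines: one z-axis crossing is at z = 0; one y-axis crossing is at y = 0; one x-axis crossing is at x = 0.
These observations pin down the coefficients.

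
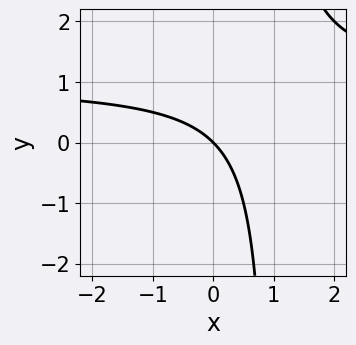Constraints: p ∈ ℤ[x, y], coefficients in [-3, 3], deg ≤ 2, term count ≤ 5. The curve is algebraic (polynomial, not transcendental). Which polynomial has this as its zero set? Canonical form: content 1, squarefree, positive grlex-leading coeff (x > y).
x*y - x - y

1. deg p = 2. The shape is more complex than any degree-1 curve.
2. From the visible intercepts: it crosses the y-axis at the gridline y = 0; it crosses the x-axis at the gridline x = 0.
3. Putting this together gives p.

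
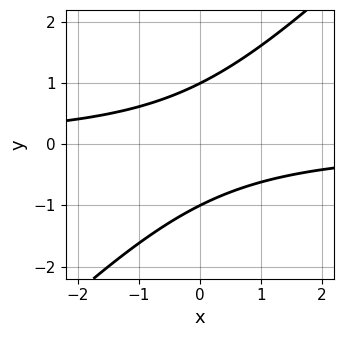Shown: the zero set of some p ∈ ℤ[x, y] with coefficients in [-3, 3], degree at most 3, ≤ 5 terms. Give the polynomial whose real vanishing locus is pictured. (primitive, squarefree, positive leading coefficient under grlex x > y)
1. deg p = 2. No degree-1 curve has this shape.
2. From the visible intercepts: the curve avoids every integer x-axis point in the box; among the integer gridlines, it crosses the y-axis at y ∈ {-1, 1}.
3. Assembling these constraints gives the stated polynomial.

x*y - y^2 + 1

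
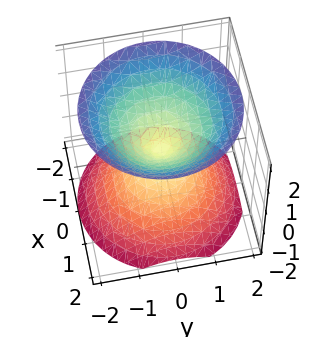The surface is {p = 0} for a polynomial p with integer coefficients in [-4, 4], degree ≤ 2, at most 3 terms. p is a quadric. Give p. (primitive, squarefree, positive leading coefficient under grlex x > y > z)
There are 2 components. They look like related sheets of one shape, so recover p as a whole.
The degree is 2 — two nappes meeting at a single point; a quadric.
Symmetries: mirror symmetry z ↦ −z ⇒ only even powers of z; the surface is invariant under rotation about z: p = q(x² + y², z).
Reading off the gridlines: it crosses the y-axis at the gridline y = 0; one z-axis crossing is at z = 0; a circular section at z = 1 has radius exactly 1; it crosses the x-axis at the gridline x = 0.
Together with the visible shape, these determine p as stated.

x^2 + y^2 - z^2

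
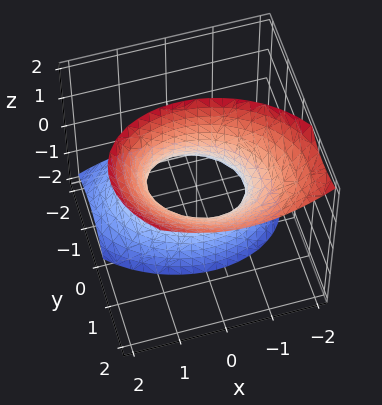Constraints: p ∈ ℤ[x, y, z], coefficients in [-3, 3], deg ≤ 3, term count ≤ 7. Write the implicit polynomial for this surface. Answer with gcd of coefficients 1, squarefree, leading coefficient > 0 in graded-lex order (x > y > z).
(a) Degree: the shape is more complex than any degree-1 surface, so deg p = 2.
(b) Reading off the gridlines: the surface avoids every integer z-axis point in the box; among the integer gridlines, it crosses the x-axis at x ∈ {-1, 1}.
(c) Putting this together gives p.

2*x^2 + x*y + 3*y^2 - 3*y*z - z^2 - 2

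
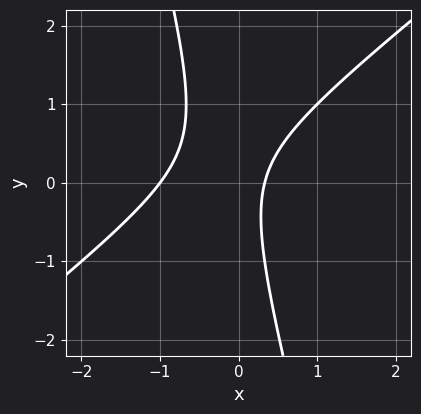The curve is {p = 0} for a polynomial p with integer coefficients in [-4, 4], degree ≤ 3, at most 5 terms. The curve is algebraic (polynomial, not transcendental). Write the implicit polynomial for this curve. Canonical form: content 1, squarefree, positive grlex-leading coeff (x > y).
(a) Degree: the shape is more complex than any degree-1 curve, so deg p = 2.
(b) Against the integer gridlines: the curve avoids every integer y-axis point in the box; one x-axis crossing is at x = -1.
(c) Fitting integer coefficients to these (and the overall shape) gives p.

3*x^2 - 3*x*y - y^2 + 2*x - 1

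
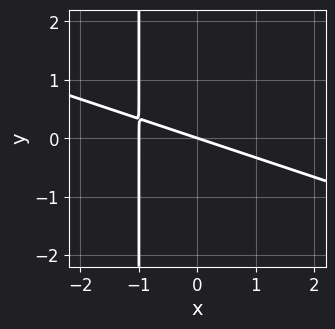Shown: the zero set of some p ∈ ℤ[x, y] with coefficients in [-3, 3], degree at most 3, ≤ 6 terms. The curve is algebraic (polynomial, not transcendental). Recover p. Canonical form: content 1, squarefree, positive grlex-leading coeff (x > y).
x^2 + 3*x*y + x + 3*y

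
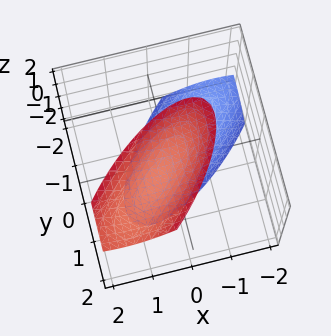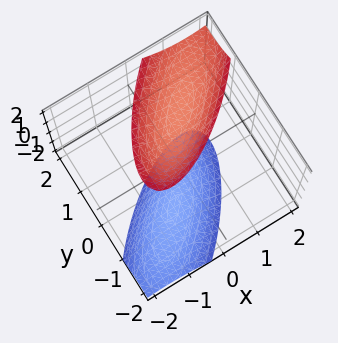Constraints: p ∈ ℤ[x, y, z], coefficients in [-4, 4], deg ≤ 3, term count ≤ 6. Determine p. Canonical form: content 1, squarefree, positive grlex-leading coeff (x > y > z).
First, the picture has 2 separate pieces. They look like related sheets of one shape, so recover p as a whole.
Next, degree: no degree-1 surface has this shape, so deg p = 2.
Next, observable constraints: no x-intercept at any integer in the box; it misses every integer gridline on the y-axis.
Finally, the integer polynomial consistent with all of this is the stated p.

2*x^2 - 3*x*y + 2*y^2 - y*z - z^2 + 2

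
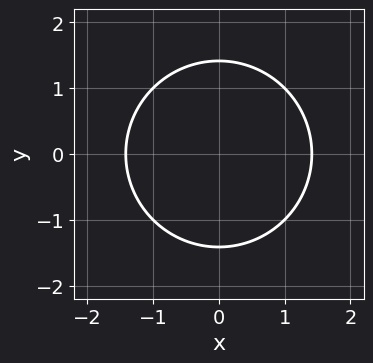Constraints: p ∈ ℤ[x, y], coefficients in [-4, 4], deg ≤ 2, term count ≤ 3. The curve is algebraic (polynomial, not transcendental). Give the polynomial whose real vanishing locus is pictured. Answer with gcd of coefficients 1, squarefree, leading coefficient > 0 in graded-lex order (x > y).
x^2 + y^2 - 2

First, degree: the shape is more complex than any degree-1 curve, so deg p = 2.
Then, symmetries: the y ↦ −y reflection is a symmetry, so y appears only in even powers; the x ↦ −x reflection is a symmetry, so x appears only in even powers.
Finally, fitting integer coefficients to these (and the overall shape) gives p.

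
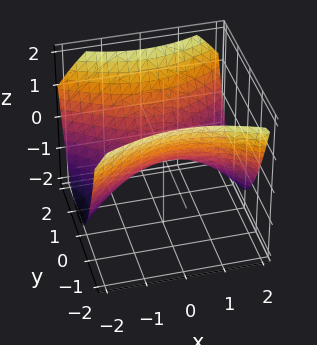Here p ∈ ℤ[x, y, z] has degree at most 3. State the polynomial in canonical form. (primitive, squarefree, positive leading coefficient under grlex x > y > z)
deg p = 2.
Symmetries: it's symmetric under y → −y, forcing even powers of y; it's symmetric under x → −x, forcing even powers of x.
Against the integer gridlines: it meets the z-axis at z = 0 (among the integer gridlines); it meets the y-axis at y = 0 (among the integer gridlines).
Solving for integer coefficients yields p as stated.

x^2 - 2*y^2 + 3*z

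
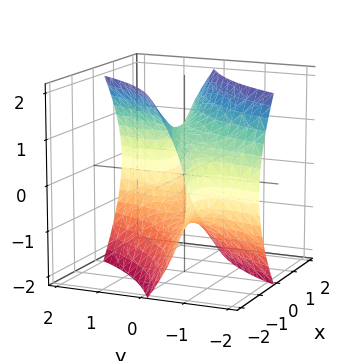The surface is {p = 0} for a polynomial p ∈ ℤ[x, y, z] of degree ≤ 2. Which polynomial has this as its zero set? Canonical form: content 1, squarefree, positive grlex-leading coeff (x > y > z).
1. Degree: no degree-1 surface has this shape, so deg p = 2.
2. Against the integer gridlines: no x-intercept at any integer in the box; it misses every integer gridline on the y-axis.
3. Together with the visible shape, these determine p as stated. Check: (0, 0, -1) on the z-axis lies on the surface, and p(0, 0, -1) = 0. ✓

x^2 - 3*x*y + y^2 - z^2 + 1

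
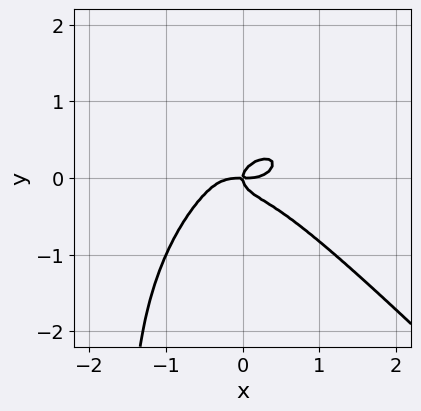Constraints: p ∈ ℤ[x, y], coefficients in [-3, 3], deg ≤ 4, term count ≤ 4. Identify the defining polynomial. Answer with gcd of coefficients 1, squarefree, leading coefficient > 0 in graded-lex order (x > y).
(a) Degree: a generic line meets the curve in up to 4 points, so deg p = 4.
(b) Observable constraints: one x-axis crossing is at x = 0; one y-axis crossing is at y = 0.
(c) Together with the visible shape, these determine p as stated.

2*x^4 + 2*x*y^3 + 3*y^3 - x*y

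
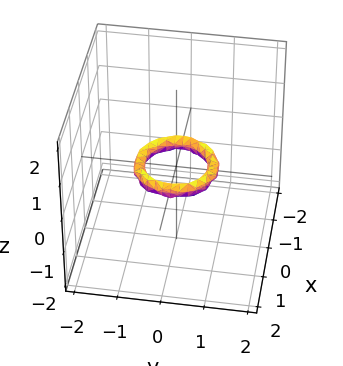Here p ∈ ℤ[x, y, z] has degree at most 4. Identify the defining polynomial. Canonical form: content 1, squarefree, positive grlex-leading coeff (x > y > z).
2*x^4 + 4*x^2*y^2 + 2*y^4 - 3*x^2 - 3*y^2 + 3*z^2 + 1

First, degree: the shape is more complex than any degree-3 surface, so deg p = 4.
Next, symmetries: rotational symmetry about the z-axis ⇒ p depends on x, y only through x² + y².
Next, from the visible intercepts: no z-intercept at any integer in the box; a circular section at z = 0 has radius between 0 and 1.
Finally, these observations pin down the coefficients. Check: (-1, 0, 0) on the x-axis lies on the surface, and p(-1, 0, 0) = 0. ✓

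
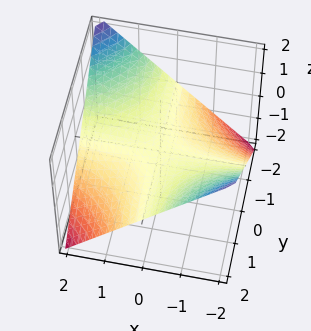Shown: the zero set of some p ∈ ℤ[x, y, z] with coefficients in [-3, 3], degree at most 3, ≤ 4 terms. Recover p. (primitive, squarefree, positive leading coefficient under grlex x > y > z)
The degree is 2 — a hyperbolic paraboloid; a quadric.
Observable constraints: the visible x-axis segment lies entirely on the surface; the visible y-axis segment lies entirely on the surface; it meets the z-axis at z = 0 (among the integer gridlines).
Together with the visible shape, these determine p as stated.

x*y + 2*z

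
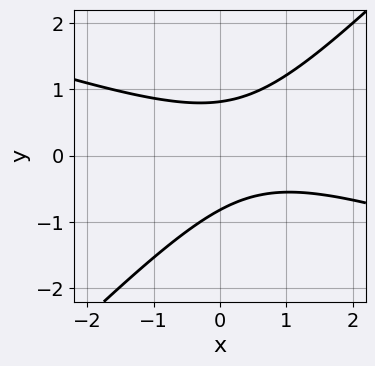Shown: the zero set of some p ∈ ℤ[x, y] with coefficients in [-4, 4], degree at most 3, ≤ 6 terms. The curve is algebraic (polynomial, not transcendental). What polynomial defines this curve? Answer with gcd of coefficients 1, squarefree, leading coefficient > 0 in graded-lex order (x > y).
1. The degree is 2 — a generic line meets the curve in up to 2 points.
2. Observable constraints: no x-intercept at any integer in the box.
3. Solving for integer coefficients yields p as stated.

x^2 + 2*x*y - 3*y^2 - x + 2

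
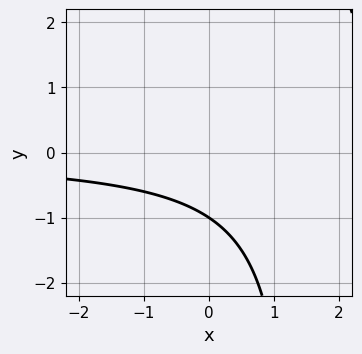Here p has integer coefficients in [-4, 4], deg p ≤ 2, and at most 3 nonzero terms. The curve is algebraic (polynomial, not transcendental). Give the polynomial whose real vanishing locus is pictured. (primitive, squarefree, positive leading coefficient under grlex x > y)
The degree is 2 — the shape is more complex than any degree-1 curve.
From the axis intercepts and sections: it crosses the y-axis at the gridline y = -1; it misses every integer gridline on the x-axis.
Together with the visible shape, these determine p as stated.

2*x*y - 3*y - 3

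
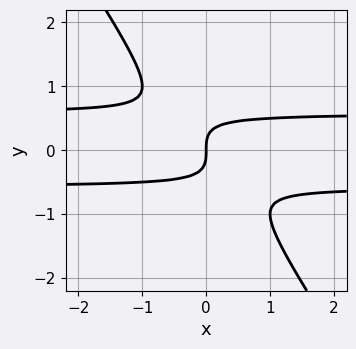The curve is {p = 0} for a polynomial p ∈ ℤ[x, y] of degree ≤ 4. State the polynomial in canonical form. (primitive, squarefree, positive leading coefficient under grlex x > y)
3*x*y^2 + 2*y^3 - x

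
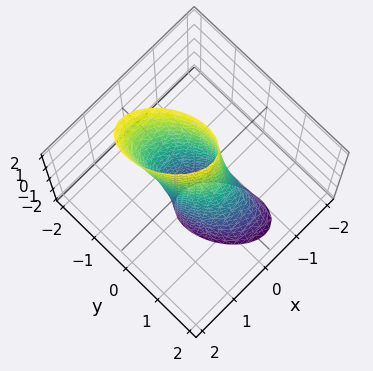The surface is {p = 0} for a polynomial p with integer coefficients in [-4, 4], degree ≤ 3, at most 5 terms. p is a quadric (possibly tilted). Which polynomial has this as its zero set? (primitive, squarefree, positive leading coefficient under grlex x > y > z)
First, degree: no degree-1 surface has this shape, so deg p = 2.
Then, observable constraints: no z-intercept at any integer in the box.
Finally, putting this together gives p.

3*x^2 + 2*x*y + 2*y^2 + y*z - 1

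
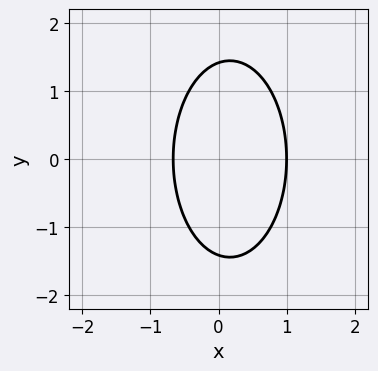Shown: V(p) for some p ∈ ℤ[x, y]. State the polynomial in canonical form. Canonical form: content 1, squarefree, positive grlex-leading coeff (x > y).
3*x^2 + y^2 - x - 2

(a) The degree is 2 — a generic line meets the curve in up to 2 points.
(b) Symmetries: the y ↦ −y reflection is a symmetry, so y appears only in even powers.
(c) Observable constraints: one x-axis crossing is at x = 1.
(d) Together with the visible shape, these determine p as stated.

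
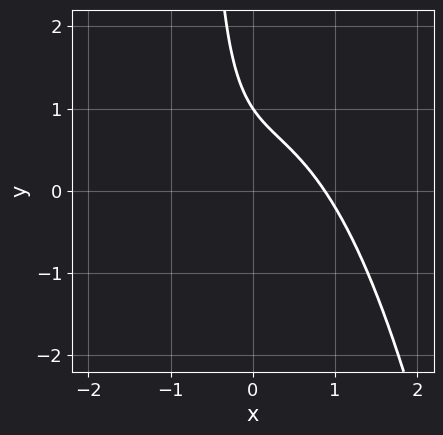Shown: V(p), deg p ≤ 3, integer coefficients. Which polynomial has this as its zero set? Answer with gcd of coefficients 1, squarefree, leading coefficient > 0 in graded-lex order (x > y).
(a) Degree: a generic line meets the curve in up to 3 points, so deg p = 3.
(b) From the visible intercepts: it meets the y-axis at y = 1 (among the integer gridlines).
(c) Fitting integer coefficients to these (and the overall shape) gives p.

3*x^3 + 3*x*y + 2*y - 2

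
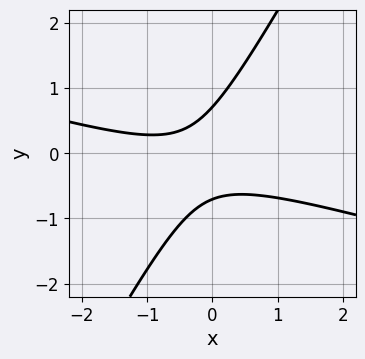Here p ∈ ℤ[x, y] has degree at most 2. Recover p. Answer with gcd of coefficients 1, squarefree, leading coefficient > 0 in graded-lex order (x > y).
x^2 + 3*x*y - 2*y^2 + x + 1

The degree is 2 — a generic line meets the curve in up to 2 points.
Checking where it meets the axes: no x-intercept at any integer in the box.
These observations pin down the coefficients.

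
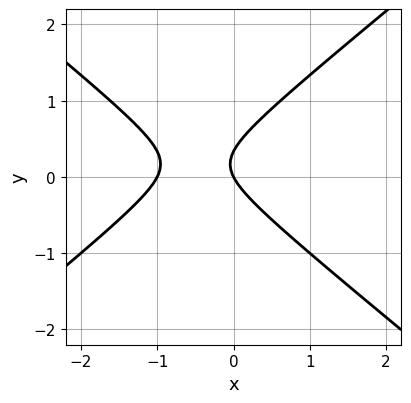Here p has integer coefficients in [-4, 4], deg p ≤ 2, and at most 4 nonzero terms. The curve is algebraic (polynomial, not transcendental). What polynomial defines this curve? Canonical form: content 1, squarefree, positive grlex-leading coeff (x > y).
2*x^2 - 3*y^2 + 2*x + y

1. deg p = 2.
2. From the axis intercepts and sections: the x-axis gridline crossings are at x ∈ {-1, 0}; it meets the y-axis at y = 0 (among the integer gridlines).
3. Solving for integer coefficients yields p as stated.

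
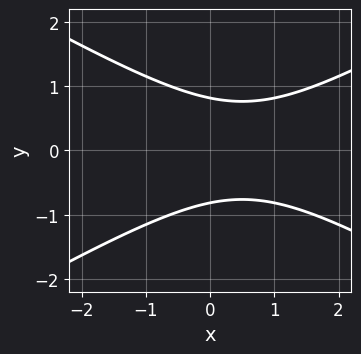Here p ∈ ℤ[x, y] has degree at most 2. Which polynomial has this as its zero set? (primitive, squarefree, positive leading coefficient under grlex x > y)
First, deg p = 2. A generic line meets the curve in up to 2 points.
Next, symmetries: the y ↦ −y reflection is a symmetry, so y appears only in even powers.
Next, from the visible intercepts: the curve avoids every integer x-axis point in the box.
Finally, together with the visible shape, these determine p as stated.

x^2 - 3*y^2 - x + 2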